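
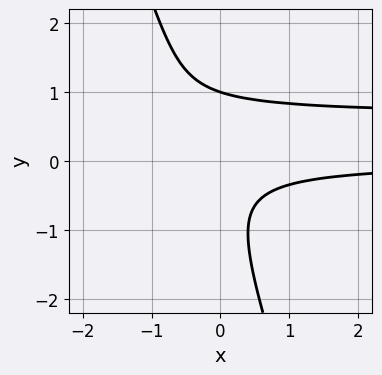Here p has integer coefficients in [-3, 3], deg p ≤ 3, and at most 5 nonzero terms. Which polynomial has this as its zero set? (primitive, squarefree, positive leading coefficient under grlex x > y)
3*x*y^2 + y^3 - 2*x*y - 1

1. Degree: the shape is more complex than any degree-2 curve, so deg p = 3.
2. Reading off the gridlines: it meets the y-axis at y = 1 (among the integer gridlines); it misses every integer gridline on the x-axis.
3. Together with the visible shape, these determine p as stated.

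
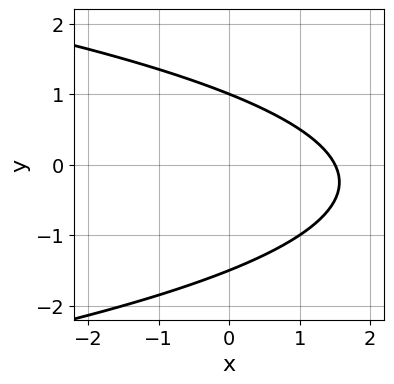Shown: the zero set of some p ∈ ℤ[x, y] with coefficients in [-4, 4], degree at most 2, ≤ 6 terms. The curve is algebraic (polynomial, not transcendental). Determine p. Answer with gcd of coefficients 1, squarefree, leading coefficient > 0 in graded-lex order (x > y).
2*y^2 + 2*x + y - 3

1. The degree is 2 — the shape is more complex than any degree-1 curve.
2. From the axis intercepts and sections: it meets the y-axis at y = 1 (among the integer gridlines).
3. These observations pin down the coefficients.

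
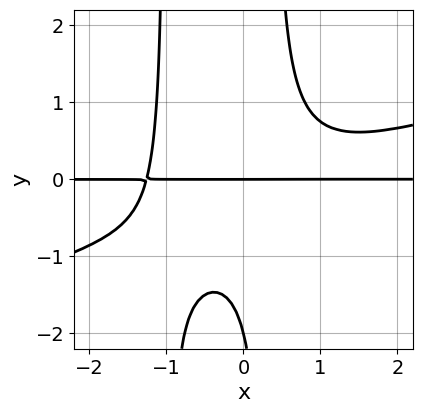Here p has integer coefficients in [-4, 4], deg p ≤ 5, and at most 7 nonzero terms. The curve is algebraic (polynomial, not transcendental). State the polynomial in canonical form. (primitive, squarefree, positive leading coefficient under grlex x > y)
x^3*y - 3*x^2*y^2 - 2*x*y^2 + y^2 + 2*y

(a) The degree is 4 — a generic line meets the curve in up to 4 points.
(b) Against the integer gridlines: among the integer gridlines, it crosses the y-axis at y ∈ {-2, 0}; every point of the x-axis in the box is on the curve.
(c) These observations pin down the coefficients.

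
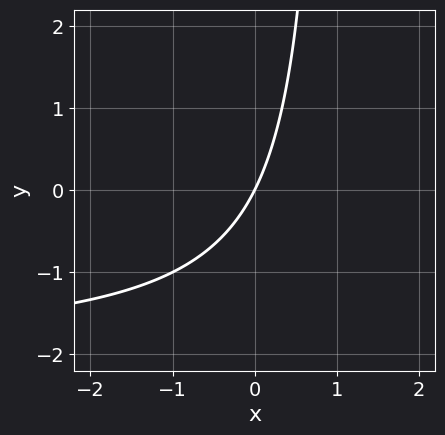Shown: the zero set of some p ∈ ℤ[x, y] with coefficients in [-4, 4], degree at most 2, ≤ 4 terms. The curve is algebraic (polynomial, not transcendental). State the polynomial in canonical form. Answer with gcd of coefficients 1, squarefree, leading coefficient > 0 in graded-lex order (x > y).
x*y + 2*x - y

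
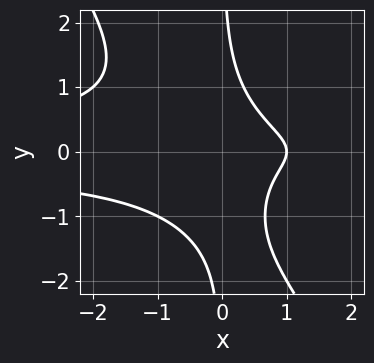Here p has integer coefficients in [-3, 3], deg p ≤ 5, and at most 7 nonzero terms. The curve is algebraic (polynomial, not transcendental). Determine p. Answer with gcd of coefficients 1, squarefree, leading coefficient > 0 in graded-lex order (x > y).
1. Degree: a generic line meets the curve in up to 4 points, so deg p = 4.
2. From the visible intercepts: one x-axis crossing is at x = 1; the curve avoids every integer y-axis point in the box.
3. Fitting integer coefficients to these (and the overall shape) gives p.

3*x^2*y^2 + 2*x*y^3 + x*y^2 + 2*x - 2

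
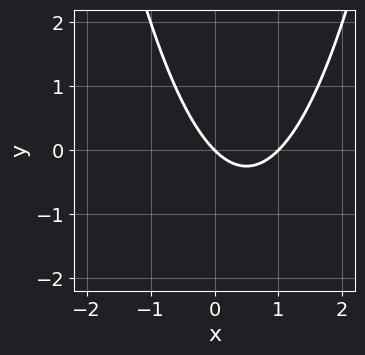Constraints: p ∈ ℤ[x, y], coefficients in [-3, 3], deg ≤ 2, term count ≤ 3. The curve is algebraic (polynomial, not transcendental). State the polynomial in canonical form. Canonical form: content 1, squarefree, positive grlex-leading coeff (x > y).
deg p = 2. The shape is more complex than any degree-1 curve.
Observable constraints: it meets the y-axis at y = 0 (among the integer gridlines); the x-axis gridline crossings are at x ∈ {0, 1}.
The integer polynomial consistent with all of this is the stated p.

x^2 - x - y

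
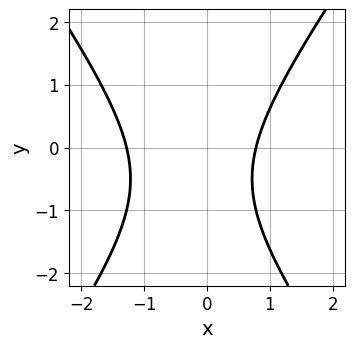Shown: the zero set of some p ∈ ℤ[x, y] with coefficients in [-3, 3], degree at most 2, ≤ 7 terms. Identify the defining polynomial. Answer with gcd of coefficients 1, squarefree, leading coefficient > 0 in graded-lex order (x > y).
2*x^2 - y^2 + x - y - 2

(a) The degree is 2 — a generic line meets the curve in up to 2 points.
(b) Reading off the gridlines: the curve avoids every integer y-axis point in the box.
(c) Putting this together gives p.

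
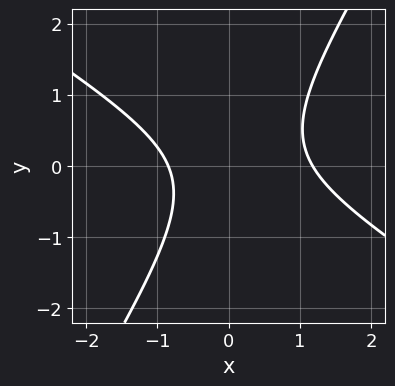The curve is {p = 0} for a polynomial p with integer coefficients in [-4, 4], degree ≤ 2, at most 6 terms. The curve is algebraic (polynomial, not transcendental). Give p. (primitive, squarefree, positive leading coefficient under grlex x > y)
deg p = 2. The shape is more complex than any degree-1 curve.
From the axis intercepts and sections: the curve avoids every integer y-axis point in the box.
Assembling these constraints gives the stated polynomial.

3*x^2 + 3*x*y - 3*y^2 - x - 3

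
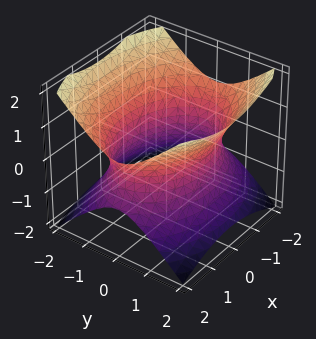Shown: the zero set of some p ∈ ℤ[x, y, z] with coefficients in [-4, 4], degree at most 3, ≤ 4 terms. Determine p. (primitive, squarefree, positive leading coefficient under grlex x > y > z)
First, deg p = 2. An hourglass — one-sheet hyperboloid; a quadric.
Then, symmetries: the y ↦ −y reflection is a symmetry, so y appears only in even powers; mirror symmetry x ↦ −x ⇒ only even powers of x; mirror symmetry z ↦ −z ⇒ only even powers of z.
Then, observable constraints: no z-intercept at any integer in the box.
Finally, the integer polynomial consistent with all of this is the stated p.

x^2 + 2*y^2 - 2*z^2 - 3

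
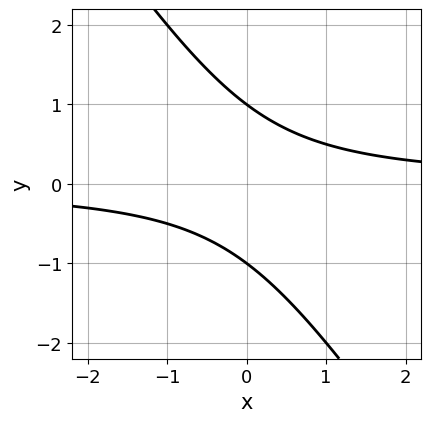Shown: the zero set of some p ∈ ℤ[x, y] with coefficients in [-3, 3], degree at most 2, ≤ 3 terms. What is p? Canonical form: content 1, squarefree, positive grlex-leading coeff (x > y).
1. The degree is 2 — a generic line meets the curve in up to 2 points.
2. From the visible intercepts: the y-axis gridline crossings are at y ∈ {-1, 1}; it misses every integer gridline on the x-axis.
3. Assembling these constraints gives the stated polynomial.

3*x*y + 2*y^2 - 2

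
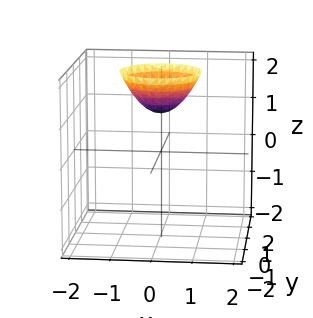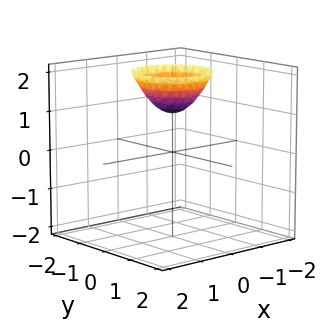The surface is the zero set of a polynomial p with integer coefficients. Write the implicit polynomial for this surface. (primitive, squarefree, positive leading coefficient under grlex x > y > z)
deg p = 2.
Symmetries: the surface is invariant under rotation about z: p = q(x² + y², z).
Checking where it meets the axes: a circular section at z = 2 has radius exactly 1; it meets the z-axis at z = 1 (among the integer gridlines); the surface avoids every integer y-axis point in the box.
These observations pin down the coefficients.

x^2 + y^2 - z + 1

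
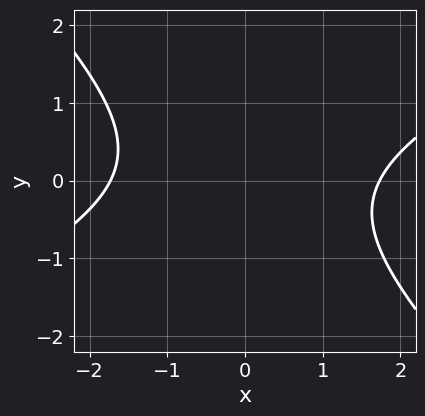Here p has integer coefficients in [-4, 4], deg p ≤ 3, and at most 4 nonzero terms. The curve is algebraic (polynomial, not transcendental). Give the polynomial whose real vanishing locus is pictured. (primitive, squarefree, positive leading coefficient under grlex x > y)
x^2 - x*y - 2*y^2 - 3

(a) The degree is 2 — no degree-1 curve has this shape.
(b) From the visible intercepts: no y-intercept at any integer in the box.
(c) Assembling these constraints gives the stated polynomial.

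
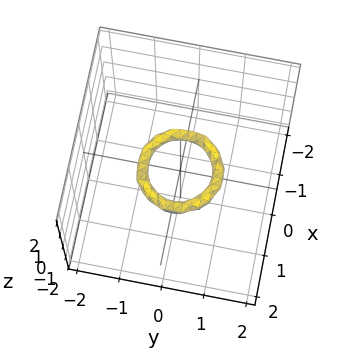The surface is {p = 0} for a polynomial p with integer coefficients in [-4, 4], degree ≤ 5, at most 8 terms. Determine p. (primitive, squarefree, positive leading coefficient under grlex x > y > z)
2*x^4 + 4*x^2*y^2 + 2*y^4 - 3*x^2 - 3*y^2 + 3*z^2 + 1

deg p = 4. A generic line meets the surface in up to 4 points.
Symmetry: the z-axis is an axis of rotation, so x and y enter only as x² + y².
Against the integer gridlines: a circular section at z = 0 has radius between 0 and 1; the x-axis gridline crossings are at x ∈ {-1, 1}; the y-axis gridline crossings are at y ∈ {-1, 1}; it misses every integer gridline on the z-axis.
Putting this together gives p.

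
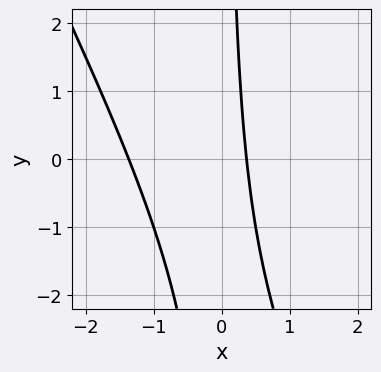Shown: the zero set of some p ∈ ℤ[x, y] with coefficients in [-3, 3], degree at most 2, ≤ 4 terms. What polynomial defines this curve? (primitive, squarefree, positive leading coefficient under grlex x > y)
1. deg p = 2.
2. Against the integer gridlines: the curve avoids every integer y-axis point in the box.
3. Assembling these constraints gives the stated polynomial.

2*x^2 + x*y + 2*x - 1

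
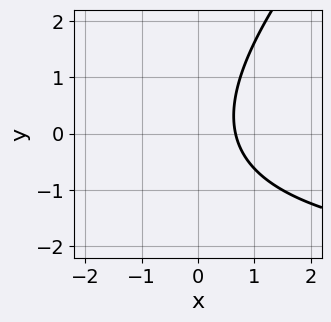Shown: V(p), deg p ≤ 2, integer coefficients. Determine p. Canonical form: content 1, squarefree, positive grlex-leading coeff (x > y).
x*y - y^2 + 3*x - 2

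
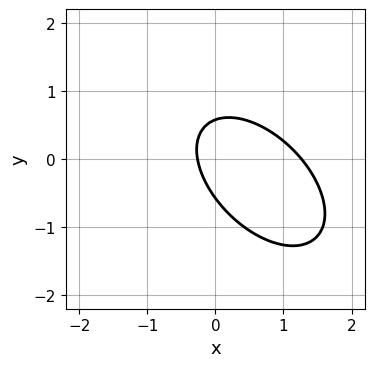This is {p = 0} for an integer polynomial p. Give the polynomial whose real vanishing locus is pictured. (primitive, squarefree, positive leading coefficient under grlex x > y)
3*x^2 + 3*x*y + 3*y^2 - 3*x - 1

(a) The degree is 2 — the shape is more complex than any degree-1 curve.
(b) Matching integer coefficients to the picture gives p.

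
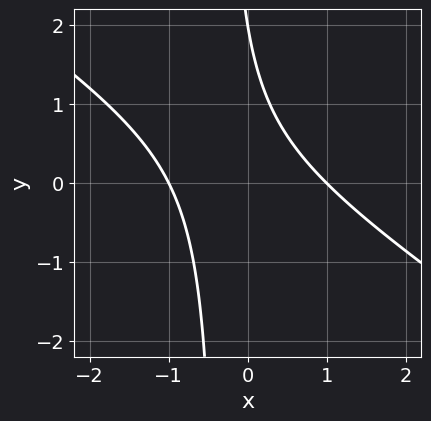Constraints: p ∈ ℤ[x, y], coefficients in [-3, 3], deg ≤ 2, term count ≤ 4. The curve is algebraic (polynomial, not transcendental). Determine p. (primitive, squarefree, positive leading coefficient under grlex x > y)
2*x^2 + 3*x*y + y - 2

First, the degree is 2 — a generic line meets the curve in up to 2 points.
Then, checking where it meets the axes: among the integer gridlines, it crosses the x-axis at x ∈ {-1, 1}; it meets the y-axis at y = 2 (among the integer gridlines).
Finally, these observations pin down the coefficients.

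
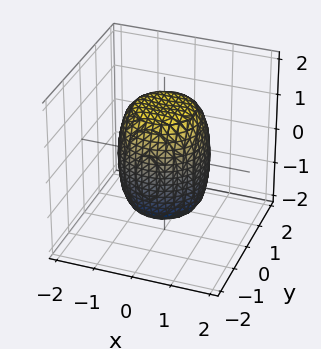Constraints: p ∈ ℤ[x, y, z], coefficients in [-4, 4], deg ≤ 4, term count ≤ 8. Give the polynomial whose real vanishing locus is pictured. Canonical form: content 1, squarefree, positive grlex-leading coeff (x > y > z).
2*x^4 + 4*x^2*y^2 + 2*y^4 - x^2 - y^2 + z^2 - 2

1. Degree: the shape is more complex than any degree-3 surface, so deg p = 4.
2. Symmetries: rotational symmetry about the z-axis ⇒ p depends on x, y only through x² + y².
3. Reading off the gridlines: a circular section at z = 1 has radius exactly 1.
4. Solving for integer coefficients yields p as stated.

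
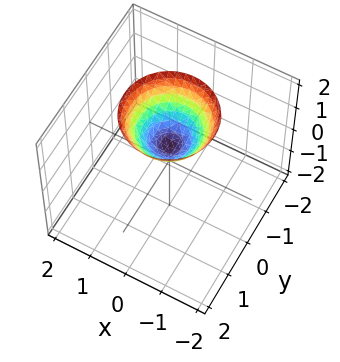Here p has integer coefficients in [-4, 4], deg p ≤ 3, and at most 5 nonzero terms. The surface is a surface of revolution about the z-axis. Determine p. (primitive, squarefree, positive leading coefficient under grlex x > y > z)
1. The degree is 2 — no degree-1 surface has this shape.
2. Symmetries: rotational symmetry about the z-axis ⇒ p depends on x, y only through x² + y².
3. Reading off the gridlines: a circular section at z = 1 has radius between 0 and 1; it misses every integer gridline on the y-axis; the surface avoids every integer x-axis point in the box.
4. Matching integer coefficients to the picture gives p.

3*x^2 + 3*y^2 - 3*z + 2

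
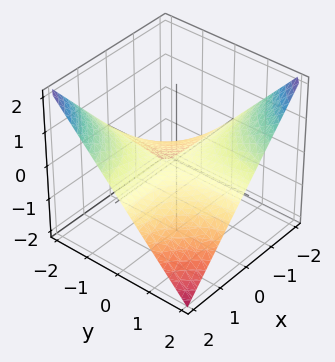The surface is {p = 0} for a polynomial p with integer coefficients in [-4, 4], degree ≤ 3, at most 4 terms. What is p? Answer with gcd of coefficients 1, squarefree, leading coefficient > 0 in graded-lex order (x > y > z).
(a) The degree is 2 — a hyperbolic paraboloid; a quadric.
(b) Reading off the gridlines: the visible x-axis segment lies entirely on the surface; it meets the z-axis at z = 0 (among the integer gridlines).
(c) Putting this together gives p. Check: (0, -2, 0) on the y-axis lies on the surface, and p(0, -2, 0) = 0. ✓

x*y + 2*z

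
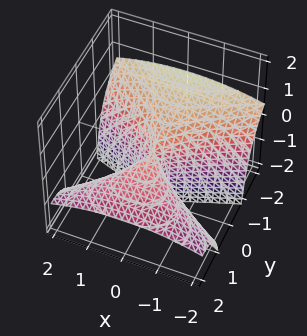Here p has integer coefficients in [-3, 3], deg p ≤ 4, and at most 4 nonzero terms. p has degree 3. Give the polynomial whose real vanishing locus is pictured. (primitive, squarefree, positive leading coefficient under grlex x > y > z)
(a) deg p = 3.
(b) From the visible intercepts: the visible z-axis segment lies entirely on the surface; one x-axis crossing is at x = 0; one y-axis crossing is at y = 0.
(c) Assembling these constraints gives the stated polynomial.

y^3 + 3*y^2*z + x^2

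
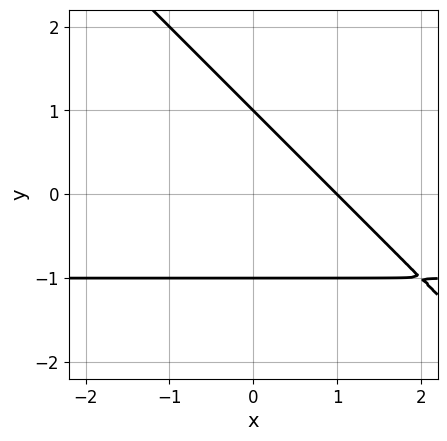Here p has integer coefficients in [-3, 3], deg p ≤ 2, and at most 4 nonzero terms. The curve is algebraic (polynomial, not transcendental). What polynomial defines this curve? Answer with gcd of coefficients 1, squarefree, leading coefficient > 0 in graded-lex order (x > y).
deg p = 2.
Checking where it meets the axes: it meets the x-axis at x = 1 (among the integer gridlines); the y-axis gridline crossings are at y ∈ {-1, 1}.
These observations pin down the coefficients.

x*y + y^2 + x - 1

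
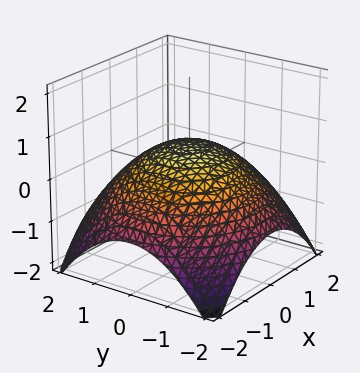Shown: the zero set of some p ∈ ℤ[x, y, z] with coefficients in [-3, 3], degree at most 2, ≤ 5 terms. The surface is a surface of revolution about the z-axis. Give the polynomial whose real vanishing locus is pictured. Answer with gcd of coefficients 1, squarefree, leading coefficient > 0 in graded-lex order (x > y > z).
x^2 + y^2 + 3*z - 2

(a) The degree is 2 — the shape is more complex than any degree-1 surface.
(b) Symmetries: every cross-section ⟂ z is a circle, so x, y appear only via x² + y².
(c) From the axis intercepts and sections: a circular section at z = 0 has radius between 1 and 2.
(d) Matching integer coefficients to the picture gives p.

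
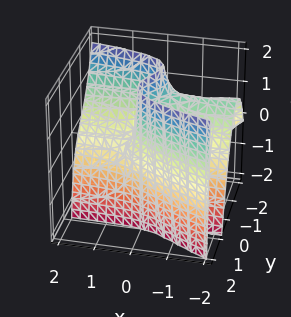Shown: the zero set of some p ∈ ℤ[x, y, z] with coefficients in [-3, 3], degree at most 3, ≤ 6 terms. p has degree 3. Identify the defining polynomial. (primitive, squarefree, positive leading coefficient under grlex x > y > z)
x*y*z - 2*y^3 - 3*x*y - 2*x*z + 2*y

(a) Degree: the shape is more complex than any degree-2 surface, so deg p = 3.
(b) From the axis intercepts and sections: the y-axis gridline crossings are at y ∈ {-1, 0, 1}; the visible z-axis segment lies entirely on the surface; the visible x-axis segment lies entirely on the surface.
(c) Matching integer coefficients to the picture gives p.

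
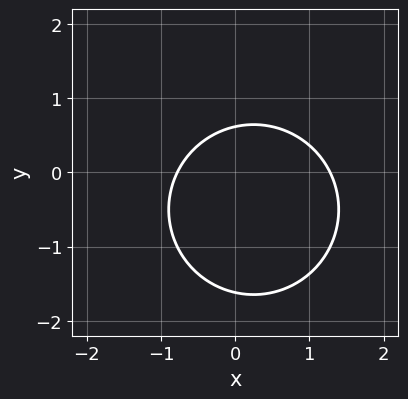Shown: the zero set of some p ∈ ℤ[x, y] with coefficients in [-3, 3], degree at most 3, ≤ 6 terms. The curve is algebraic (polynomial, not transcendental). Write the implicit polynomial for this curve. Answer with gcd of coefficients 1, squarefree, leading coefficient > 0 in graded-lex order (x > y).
First, deg p = 2. A generic line meets the curve in up to 2 points.
Finally, matching integer coefficients to the picture gives p.

2*x^2 + 2*y^2 - x + 2*y - 2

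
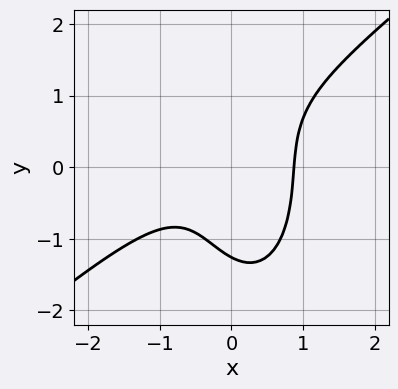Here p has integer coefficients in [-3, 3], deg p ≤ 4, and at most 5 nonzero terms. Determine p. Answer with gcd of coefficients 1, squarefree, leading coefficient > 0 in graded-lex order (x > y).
3*x^3 - 3*x^2*y - y^3 + 2*x*y - 2

First, degree: no degree-2 curve has this shape, so deg p = 3.
Finally, solving for integer coefficients yields p as stated.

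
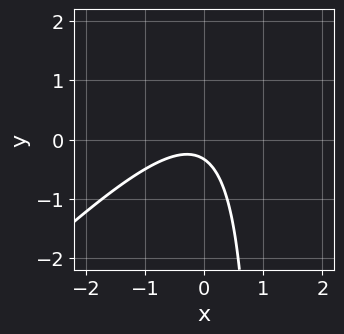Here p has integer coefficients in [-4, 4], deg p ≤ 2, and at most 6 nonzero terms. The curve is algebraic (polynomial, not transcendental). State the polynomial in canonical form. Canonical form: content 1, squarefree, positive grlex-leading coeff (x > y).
1. The degree is 2 — a generic line meets the curve in up to 2 points.
2. Reading off the gridlines: it misses every integer gridline on the x-axis.
3. Assembling these constraints gives the stated polynomial.

3*x^2 - 3*x*y + x + 3*y + 1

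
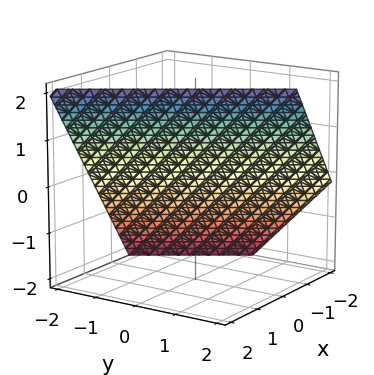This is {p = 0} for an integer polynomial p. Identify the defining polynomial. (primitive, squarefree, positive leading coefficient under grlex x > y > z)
3*x + 2*y - 2*z + 2

(a) The degree is 1 — the surface is flat (a plane).
(b) From the axis intercepts and sections: it crosses the y-axis at the gridline y = -1; it meets the z-axis at z = 1 (among the integer gridlines).
(c) Solving for integer coefficients yields p as stated.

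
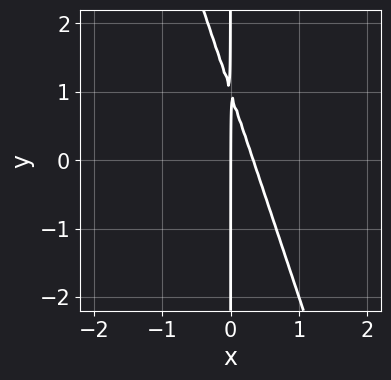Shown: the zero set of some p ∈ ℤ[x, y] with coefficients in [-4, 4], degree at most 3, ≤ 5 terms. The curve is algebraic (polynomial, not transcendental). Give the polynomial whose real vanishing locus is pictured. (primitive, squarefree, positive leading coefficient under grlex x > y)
3*x^2 + x*y - x

(a) deg p = 2. No degree-1 curve has this shape.
(b) Checking where it meets the axes: every point of the y-axis in the box is on the curve; it meets the x-axis at x = 0 (among the integer gridlines).
(c) Together with the visible shape, these determine p as stated.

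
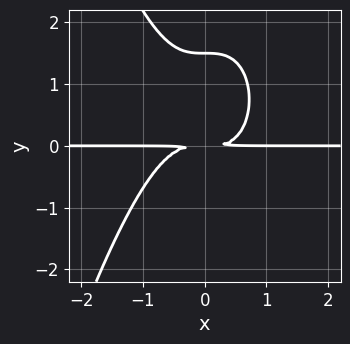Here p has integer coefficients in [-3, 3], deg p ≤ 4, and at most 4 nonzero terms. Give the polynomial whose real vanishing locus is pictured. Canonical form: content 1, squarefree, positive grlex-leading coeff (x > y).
First, degree: the shape is more complex than any degree-3 curve, so deg p = 4.
Next, observable constraints: the visible x-axis segment lies entirely on the curve.
Finally, fitting integer coefficients to these (and the overall shape) gives p.

3*x^3*y + 2*y^3 - 3*y^2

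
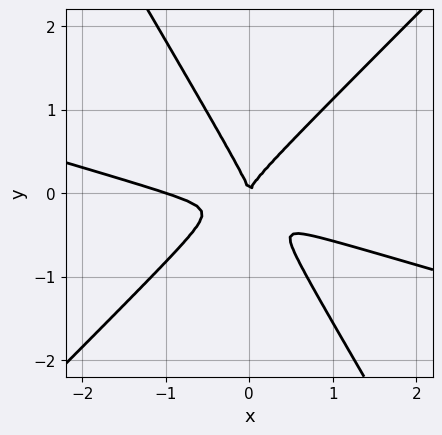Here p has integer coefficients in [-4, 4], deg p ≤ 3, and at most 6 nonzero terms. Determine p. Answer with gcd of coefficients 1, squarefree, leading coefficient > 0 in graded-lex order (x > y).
x^3 + 3*x^2*y - 2*x*y^2 - 2*y^3 + x^2

(a) Degree: a generic line meets the curve in up to 3 points, so deg p = 3.
(b) From the axis intercepts and sections: one y-axis crossing is at y = 0; the x-axis gridline crossings are at x ∈ {-1, 0}.
(c) Matching integer coefficients to the picture gives p.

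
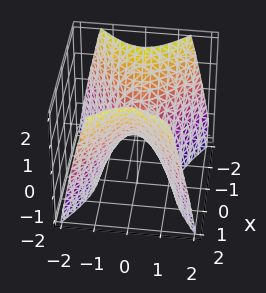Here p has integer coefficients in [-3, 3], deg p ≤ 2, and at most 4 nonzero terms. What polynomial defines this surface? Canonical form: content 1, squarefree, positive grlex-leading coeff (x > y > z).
First, degree: a hyperbolic paraboloid; a quadric, so deg p = 2.
Next, symmetries: mirror symmetry y ↦ −y ⇒ only even powers of y; the x ↦ −x reflection is a symmetry, so x appears only in even powers.
Next, against the integer gridlines: one x-axis crossing is at x = 0; it meets the z-axis at z = 0 (among the integer gridlines); one y-axis crossing is at y = 0.
Finally, fitting integer coefficients to these (and the overall shape) gives p.

2*x^2 - 3*y^2 - 2*z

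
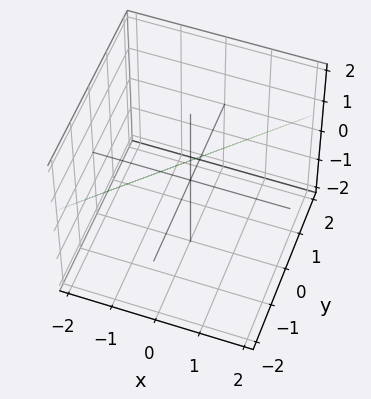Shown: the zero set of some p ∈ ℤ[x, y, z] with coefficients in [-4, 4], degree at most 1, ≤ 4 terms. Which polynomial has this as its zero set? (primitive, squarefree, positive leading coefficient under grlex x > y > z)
3*x - 3*y - 3*z + 2

1. The degree is 1 — the surface is flat (a plane).
2. Matching integer coefficients to the picture gives p.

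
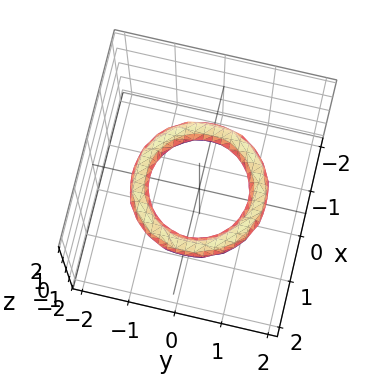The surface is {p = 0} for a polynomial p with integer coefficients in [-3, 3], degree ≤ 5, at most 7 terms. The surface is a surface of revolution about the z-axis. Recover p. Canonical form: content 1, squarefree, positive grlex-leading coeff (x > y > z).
1. Degree: the shape is more complex than any degree-3 surface, so deg p = 4.
2. Symmetry: the surface is invariant under rotation about z: p = q(x² + y², z).
3. From the axis intercepts and sections: the y-axis gridline crossings are at y ∈ {-1, 1}; a circular section at z = 0 has radius exactly 1.
4. Fitting integer coefficients to these (and the overall shape) gives p. Check: (-1, 0, 0) on the x-axis lies on the surface, and p(-1, 0, 0) = 0. ✓

x^4 + 2*x^2*y^2 + y^4 - 3*x^2 - 3*y^2 + 3*z^2 + 2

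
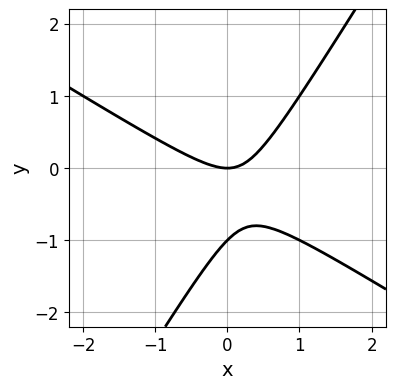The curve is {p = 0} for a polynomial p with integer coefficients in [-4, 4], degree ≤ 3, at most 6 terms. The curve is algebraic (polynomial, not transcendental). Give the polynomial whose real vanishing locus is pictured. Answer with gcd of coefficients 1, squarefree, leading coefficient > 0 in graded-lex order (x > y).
x^2 + x*y - y^2 - y

1. The degree is 2 — no degree-1 curve has this shape.
2. Against the integer gridlines: the y-axis gridline crossings are at y ∈ {-1, 0}; it meets the x-axis at x = 0 (among the integer gridlines).
3. Solving for integer coefficients yields p as stated.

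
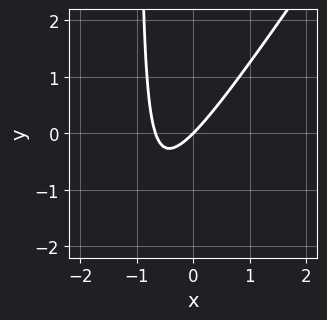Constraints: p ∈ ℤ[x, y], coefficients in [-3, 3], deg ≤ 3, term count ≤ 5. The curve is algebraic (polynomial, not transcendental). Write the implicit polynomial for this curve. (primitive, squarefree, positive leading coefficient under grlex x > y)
3*x^2 - 2*x*y + 2*x - 2*y

(a) deg p = 2. The shape is more complex than any degree-1 curve.
(b) Against the integer gridlines: it crosses the y-axis at the gridline y = 0; it crosses the x-axis at the gridline x = 0.
(c) Fitting integer coefficients to these (and the overall shape) gives p.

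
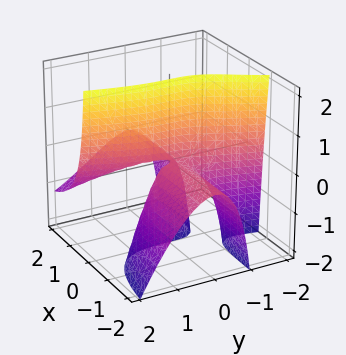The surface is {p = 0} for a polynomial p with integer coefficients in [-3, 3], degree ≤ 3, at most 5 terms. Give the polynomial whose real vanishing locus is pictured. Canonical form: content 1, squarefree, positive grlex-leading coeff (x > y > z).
(a) Degree: the shape is more complex than any degree-2 surface, so deg p = 3.
(b) Reading off the gridlines: it meets the y-axis at y = 0 (among the integer gridlines); every point of the z-axis in the box is on the surface; every point of the x-axis in the box is on the surface.
(c) Matching integer coefficients to the picture gives p.

3*x*y^2 + 2*x*y*z - y^3 + 3*x*z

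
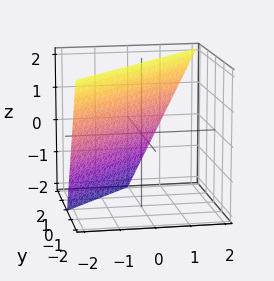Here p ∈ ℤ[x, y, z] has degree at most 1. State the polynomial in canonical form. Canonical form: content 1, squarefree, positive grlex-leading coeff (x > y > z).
2*x - 2*y - z + 2

First, deg p = 1. The surface is flat (a plane).
Next, observable constraints: it meets the z-axis at z = 2 (among the integer gridlines); one x-axis crossing is at x = -1; one y-axis crossing is at y = 1.
Finally, the integer polynomial consistent with all of this is the stated p.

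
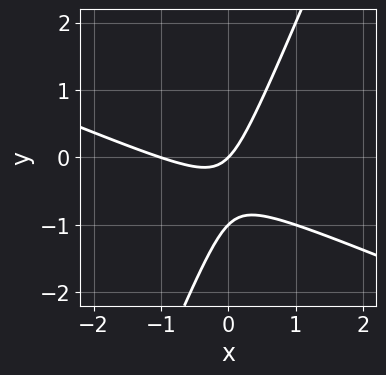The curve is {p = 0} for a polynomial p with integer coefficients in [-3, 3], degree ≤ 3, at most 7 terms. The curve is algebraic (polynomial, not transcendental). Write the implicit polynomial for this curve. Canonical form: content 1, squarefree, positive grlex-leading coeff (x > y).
(a) The degree is 2 — a generic line meets the curve in up to 2 points.
(b) Reading off the gridlines: among the integer gridlines, it crosses the y-axis at y ∈ {-1, 0}; the x-axis gridline crossings are at x ∈ {-1, 0}.
(c) Assembling these constraints gives the stated polynomial.

x^2 + 2*x*y - y^2 + x - y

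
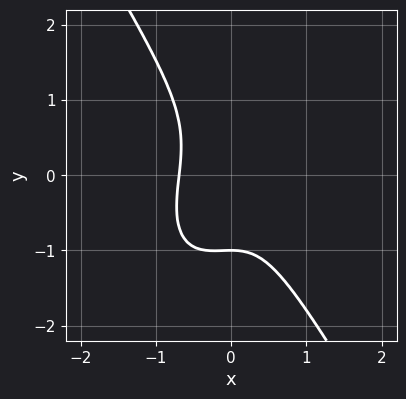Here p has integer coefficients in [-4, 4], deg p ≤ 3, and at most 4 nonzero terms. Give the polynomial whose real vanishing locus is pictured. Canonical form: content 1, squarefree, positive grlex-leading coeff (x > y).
(a) The degree is 3 — a generic line meets the curve in up to 3 points.
(b) From the visible intercepts: it meets the y-axis at y = -1 (among the integer gridlines).
(c) Fitting integer coefficients to these (and the overall shape) gives p.

3*x^3 - x^2*y + y^3 + 1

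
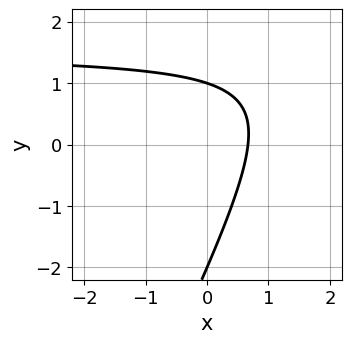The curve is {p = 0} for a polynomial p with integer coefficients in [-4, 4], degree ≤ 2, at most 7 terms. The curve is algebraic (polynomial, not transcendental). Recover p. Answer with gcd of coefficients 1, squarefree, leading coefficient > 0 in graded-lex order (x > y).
2*x*y - y^2 - 3*x - y + 2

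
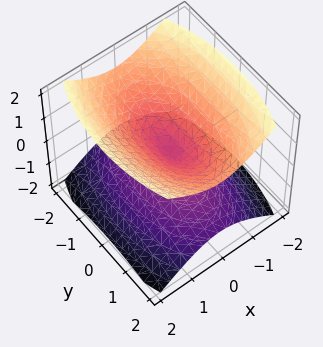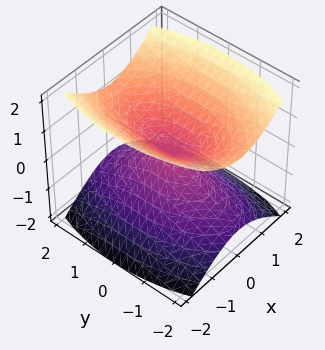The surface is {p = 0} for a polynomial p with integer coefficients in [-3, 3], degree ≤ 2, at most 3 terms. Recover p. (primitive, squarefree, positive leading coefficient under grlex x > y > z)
(a) I count 2 distinct pieces. Treating them together as one polynomial.
(b) Degree: two nappes meeting at a single point; a quadric, so deg p = 2.
(c) Symmetries: the z ↦ −z reflection is a symmetry, so z appears only in even powers; it's symmetric under x → −x, forcing even powers of x; mirror symmetry y ↦ −y ⇒ only even powers of y.
(d) From the visible intercepts: one y-axis crossing is at y = 0; it crosses the x-axis at the gridline x = 0; it meets the z-axis at z = 0 (among the integer gridlines).
(e) Solving for integer coefficients yields p as stated.

3*x^2 + y^2 - 3*z^2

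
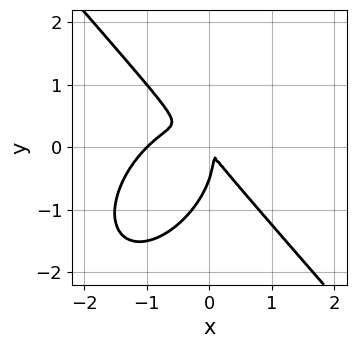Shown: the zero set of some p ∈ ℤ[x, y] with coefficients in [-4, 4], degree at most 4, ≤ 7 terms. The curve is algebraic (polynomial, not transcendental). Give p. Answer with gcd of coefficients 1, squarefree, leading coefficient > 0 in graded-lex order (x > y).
3*x^3 + 2*y^3 + 3*x^2 + 3*x*y + y^2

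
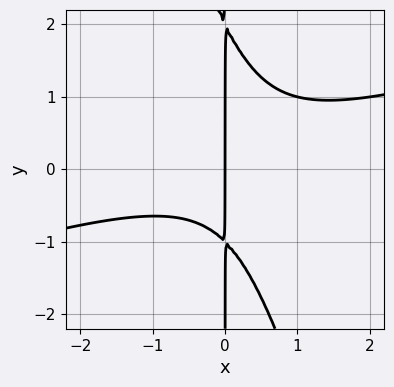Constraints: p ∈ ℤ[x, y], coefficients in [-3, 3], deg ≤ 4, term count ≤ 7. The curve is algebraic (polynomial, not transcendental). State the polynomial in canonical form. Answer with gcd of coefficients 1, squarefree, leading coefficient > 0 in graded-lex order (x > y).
x^3 - 3*x^2*y - x*y^2 + x*y + 2*x

1. deg p = 3. No degree-2 curve has this shape.
2. Reading off the gridlines: the visible y-axis segment lies entirely on the curve; one x-axis crossing is at x = 0.
3. Matching integer coefficients to the picture gives p.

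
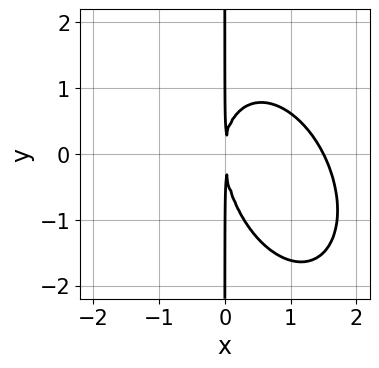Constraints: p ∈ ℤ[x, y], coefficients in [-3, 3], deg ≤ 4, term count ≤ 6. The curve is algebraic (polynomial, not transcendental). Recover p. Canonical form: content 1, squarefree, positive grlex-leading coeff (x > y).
2*x^3 + x^2*y + x*y^2 - 3*x^2

deg p = 3. The shape is more complex than any degree-2 curve.
Checking where it meets the axes: every point of the y-axis in the box is on the curve.
Putting this together gives p.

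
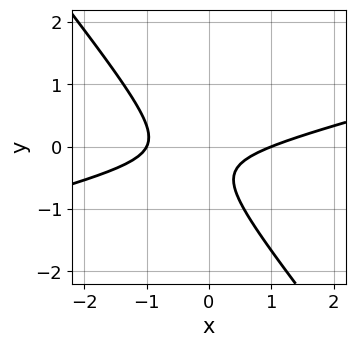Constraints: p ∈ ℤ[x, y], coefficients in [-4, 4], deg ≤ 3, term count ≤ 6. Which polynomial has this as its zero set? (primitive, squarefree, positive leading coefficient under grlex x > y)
(a) deg p = 2.
(b) Reading off the gridlines: the curve avoids every integer y-axis point in the box; among the integer gridlines, it crosses the x-axis at x ∈ {-1, 1}.
(c) Putting this together gives p.

x^2 - 3*x*y - 3*y^2 - 2*y - 1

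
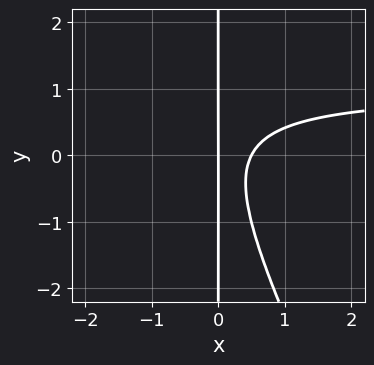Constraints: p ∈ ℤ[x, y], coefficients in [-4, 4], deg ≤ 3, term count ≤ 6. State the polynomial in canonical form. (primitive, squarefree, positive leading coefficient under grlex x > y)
2*x^2*y + x*y^2 - 2*x^2 + x

1. deg p = 3.
2. Checking where it meets the axes: it crosses the x-axis at the gridline x = 0; every point of the y-axis in the box is on the curve.
3. Fitting integer coefficients to these (and the overall shape) gives p.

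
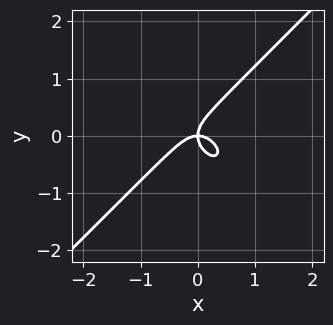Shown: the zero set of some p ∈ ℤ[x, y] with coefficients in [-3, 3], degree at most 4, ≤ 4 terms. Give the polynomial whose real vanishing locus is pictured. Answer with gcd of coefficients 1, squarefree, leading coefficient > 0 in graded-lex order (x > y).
3*x^3 - 3*y^3 + 2*x*y

(a) The degree is 3 — no degree-2 curve has this shape.
(b) Checking where it meets the axes: it crosses the y-axis at the gridline y = 0; it meets the x-axis at x = 0 (among the integer gridlines).
(c) Together with the visible shape, these determine p as stated.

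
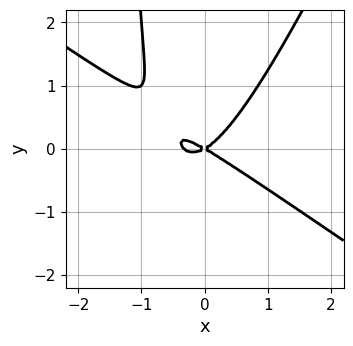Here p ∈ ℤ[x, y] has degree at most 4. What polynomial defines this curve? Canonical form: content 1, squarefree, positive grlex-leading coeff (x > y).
3*x^3 + 3*x^2*y - 2*x*y^2 + x^2 - 3*y^2

First, the degree is 3 — a generic line meets the curve in up to 3 points.
Then, from the axis intercepts and sections: it meets the x-axis at x = 0 (among the integer gridlines); one y-axis crossing is at y = 0.
Finally, together with the visible shape, these determine p as stated.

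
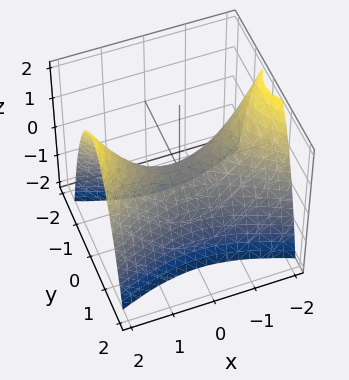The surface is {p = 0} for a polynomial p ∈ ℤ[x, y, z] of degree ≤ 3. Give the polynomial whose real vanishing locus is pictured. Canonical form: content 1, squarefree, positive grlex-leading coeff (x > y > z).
First, deg p = 2. A hyperbolic paraboloid; a quadric.
Next, symmetries: the x ↦ −x reflection is a symmetry, so x appears only in even powers; mirror symmetry y ↦ −y ⇒ only even powers of y.
Then, from the axis intercepts and sections: one z-axis crossing is at z = 0; it meets the x-axis at x = 0 (among the integer gridlines).
Finally, fitting integer coefficients to these (and the overall shape) gives p.

x^2 - 3*y^2 - 2*z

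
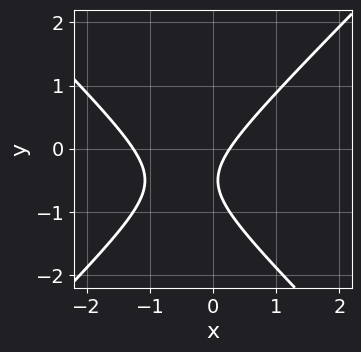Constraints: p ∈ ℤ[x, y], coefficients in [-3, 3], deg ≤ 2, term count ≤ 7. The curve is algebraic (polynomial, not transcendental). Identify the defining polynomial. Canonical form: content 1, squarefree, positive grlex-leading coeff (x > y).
3*x^2 - 3*y^2 + 3*x - 3*y - 1

First, deg p = 2. The shape is more complex than any degree-1 curve.
Then, checking where it meets the axes: the curve avoids every integer y-axis point in the box.
Finally, solving for integer coefficients yields p as stated.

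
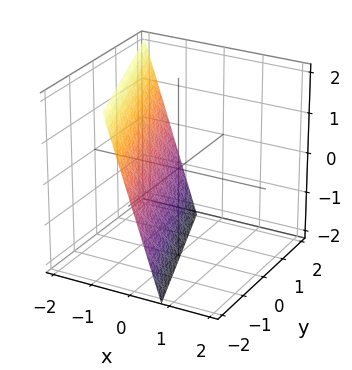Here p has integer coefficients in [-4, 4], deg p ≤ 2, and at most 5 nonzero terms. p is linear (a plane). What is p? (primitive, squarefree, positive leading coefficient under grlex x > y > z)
deg p = 1. Every cross-section is a straight line — this is a plane.
From the axis intercepts and sections: it meets the y-axis at y = -2 (among the integer gridlines); one z-axis crossing is at z = -2.
Together with the visible shape, these determine p as stated.

3*x + y + z + 2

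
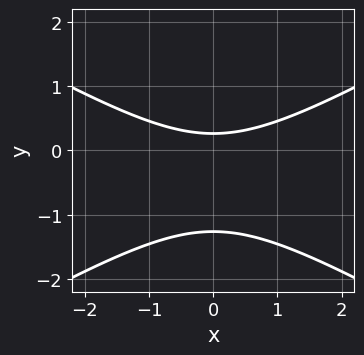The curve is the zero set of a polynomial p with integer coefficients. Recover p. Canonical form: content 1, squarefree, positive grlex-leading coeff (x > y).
(a) deg p = 2. No degree-1 curve has this shape.
(b) Symmetries: mirror symmetry x ↦ −x ⇒ only even powers of x.
(c) Reading off the gridlines: the curve avoids every integer x-axis point in the box.
(d) Matching integer coefficients to the picture gives p.

x^2 - 3*y^2 - 3*y + 1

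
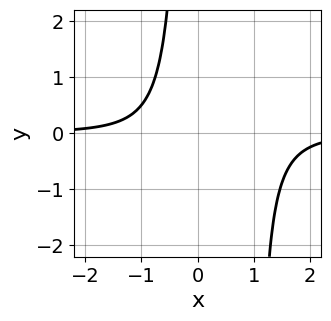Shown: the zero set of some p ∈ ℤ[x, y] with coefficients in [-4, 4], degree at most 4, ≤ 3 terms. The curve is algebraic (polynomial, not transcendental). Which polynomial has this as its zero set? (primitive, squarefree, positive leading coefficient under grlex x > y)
Degree: no degree-3 curve has this shape, so deg p = 4.
Reading off the gridlines: no x-intercept at any integer in the box; it misses every integer gridline on the y-axis.
Together with the visible shape, these determine p as stated.

x^3*y - x^2*y + 1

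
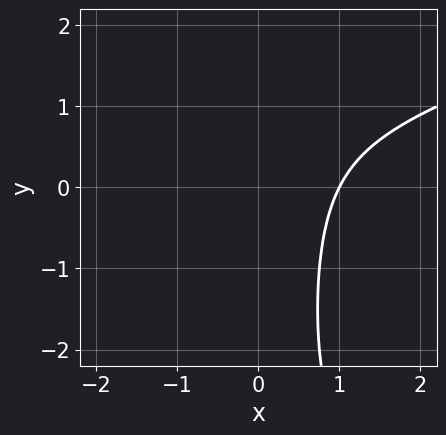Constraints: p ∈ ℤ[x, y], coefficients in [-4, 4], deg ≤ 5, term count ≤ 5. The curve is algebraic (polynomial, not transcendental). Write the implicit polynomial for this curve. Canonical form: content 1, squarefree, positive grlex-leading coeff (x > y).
deg p = 4.
From the axis intercepts and sections: it misses every integer gridline on the y-axis; it crosses the x-axis at the gridline x = 1.
Fitting integer coefficients to these (and the overall shape) gives p.

x^2*y^2 - 2*x^3 + 3*x^2*y + 2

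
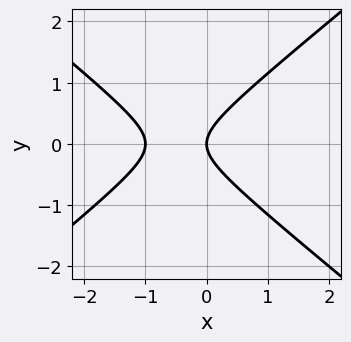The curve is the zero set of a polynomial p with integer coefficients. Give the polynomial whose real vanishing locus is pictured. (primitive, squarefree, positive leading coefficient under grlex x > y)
deg p = 2.
Symmetries: it's symmetric under y → −y, forcing even powers of y.
From the axis intercepts and sections: among the integer gridlines, it crosses the x-axis at x ∈ {-1, 0}; one y-axis crossing is at y = 0.
Matching integer coefficients to the picture gives p.

2*x^2 - 3*y^2 + 2*x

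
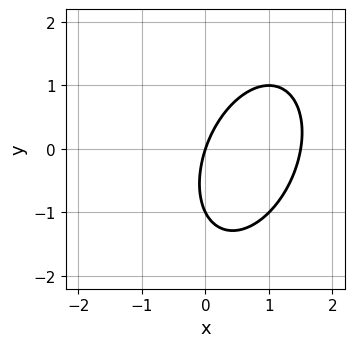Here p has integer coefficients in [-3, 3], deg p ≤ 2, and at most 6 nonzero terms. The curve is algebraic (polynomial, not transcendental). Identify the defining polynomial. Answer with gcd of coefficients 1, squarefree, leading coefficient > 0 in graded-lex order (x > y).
2*x^2 - x*y + y^2 - 3*x + y

The degree is 2 — no degree-1 curve has this shape.
Reading off the gridlines: the y-axis gridline crossings are at y ∈ {-1, 0}; it crosses the x-axis at the gridline x = 0.
Fitting integer coefficients to these (and the overall shape) gives p.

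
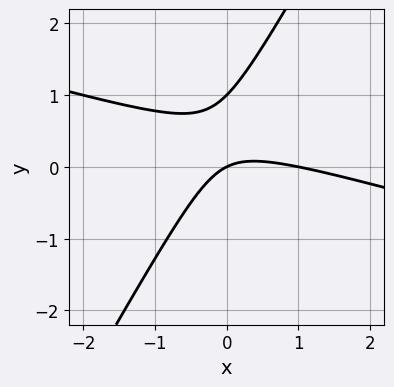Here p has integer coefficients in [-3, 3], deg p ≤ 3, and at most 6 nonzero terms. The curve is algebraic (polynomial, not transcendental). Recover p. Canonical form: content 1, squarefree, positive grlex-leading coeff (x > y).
x^2 + 3*x*y - 2*y^2 - x + 2*y

deg p = 2. A generic line meets the curve in up to 2 points.
Reading off the gridlines: among the integer gridlines, it crosses the y-axis at y ∈ {0, 1}; among the integer gridlines, it crosses the x-axis at x ∈ {0, 1}.
These observations pin down the coefficients.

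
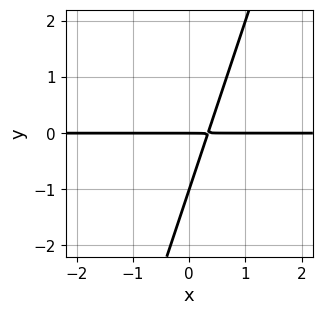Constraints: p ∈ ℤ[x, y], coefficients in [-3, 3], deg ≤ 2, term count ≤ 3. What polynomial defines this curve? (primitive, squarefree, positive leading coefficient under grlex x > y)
3*x*y - y^2 - y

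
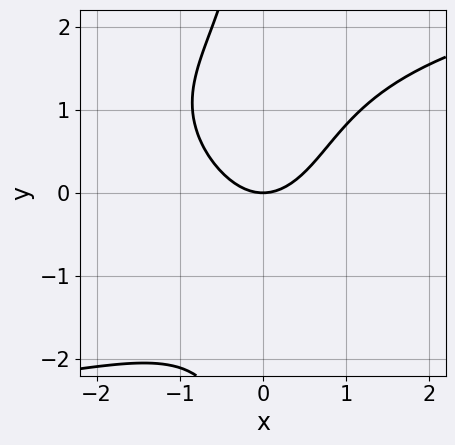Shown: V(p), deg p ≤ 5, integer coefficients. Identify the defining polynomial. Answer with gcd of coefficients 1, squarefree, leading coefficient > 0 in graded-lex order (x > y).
x*y^3 - 3*x^2 + 3*y

First, degree: the shape is more complex than any degree-3 curve, so deg p = 4.
Then, from the visible intercepts: it crosses the y-axis at the gridline y = 0; it meets the x-axis at x = 0 (among the integer gridlines).
Finally, fitting integer coefficients to these (and the overall shape) gives p.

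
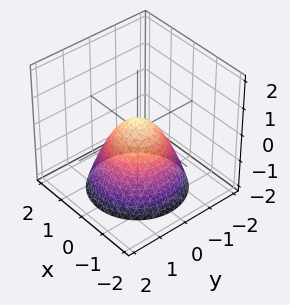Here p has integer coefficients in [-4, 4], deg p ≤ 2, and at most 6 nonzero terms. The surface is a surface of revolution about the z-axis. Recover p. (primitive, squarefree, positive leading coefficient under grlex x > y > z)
3*x^2 + 3*y^2 + 3*z - 1

(a) deg p = 2. The shape is more complex than any degree-1 surface.
(b) Symmetry: the z-axis is an axis of rotation, so x and y enter only as x² + y².
(c) Reading off the gridlines: a circular section at z = -1 has radius between 1 and 2.
(d) The integer polynomial consistent with all of this is the stated p.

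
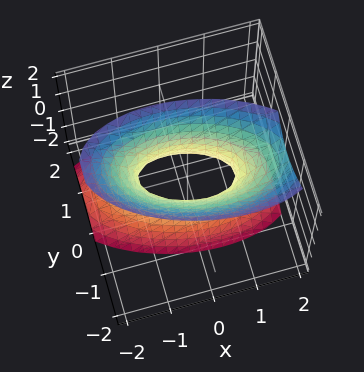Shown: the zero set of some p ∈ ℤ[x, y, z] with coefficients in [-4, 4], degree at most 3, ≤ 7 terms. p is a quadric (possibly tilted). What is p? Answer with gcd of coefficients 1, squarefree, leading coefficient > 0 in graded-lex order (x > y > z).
x^2 + x*y + 3*y^2 + y*z - z^2 - 1

1. Degree: the shape is more complex than any degree-1 surface, so deg p = 2.
2. Reading off the gridlines: the surface avoids every integer z-axis point in the box; the x-axis gridline crossings are at x ∈ {-1, 1}.
3. Matching integer coefficients to the picture gives p.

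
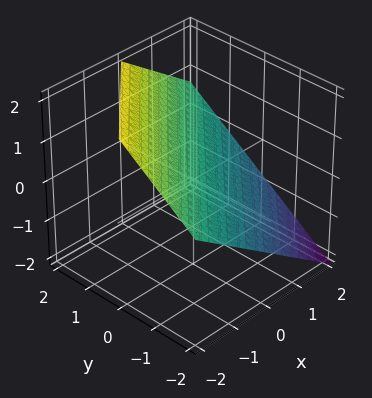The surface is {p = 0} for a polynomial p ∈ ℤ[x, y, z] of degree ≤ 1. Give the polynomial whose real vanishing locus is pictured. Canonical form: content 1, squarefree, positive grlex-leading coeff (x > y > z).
2*x - 2*y + 3*z - 2

The degree is 1 — the surface is flat (a plane).
Observable constraints: it meets the x-axis at x = 1 (among the integer gridlines); it meets the y-axis at y = -1 (among the integer gridlines).
Fitting integer coefficients to these (and the overall shape) gives p.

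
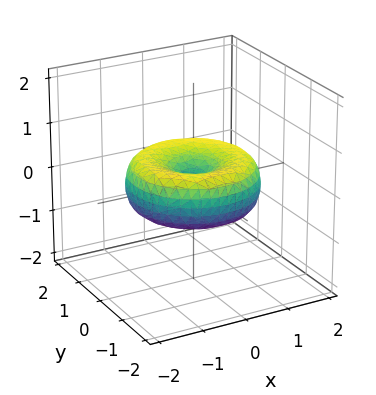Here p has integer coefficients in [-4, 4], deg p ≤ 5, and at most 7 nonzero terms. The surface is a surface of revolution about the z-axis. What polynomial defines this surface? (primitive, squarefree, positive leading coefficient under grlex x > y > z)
1. deg p = 4.
2. Symmetries: rotational symmetry about the z-axis ⇒ p depends on x, y only through x² + y².
3. Observable constraints: a circular section at z = 0 has radius between 1 and 2; it meets the z-axis at z = 0 (among the integer gridlines).
4. The integer polynomial consistent with all of this is the stated p.

x^4 + 2*x^2*y^2 + y^4 - 2*x^2 - 2*y^2 + 3*z^2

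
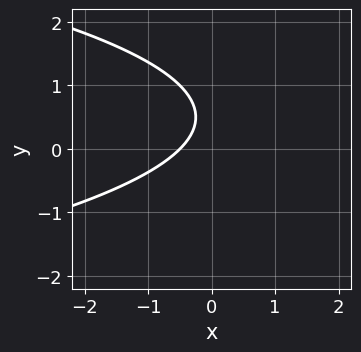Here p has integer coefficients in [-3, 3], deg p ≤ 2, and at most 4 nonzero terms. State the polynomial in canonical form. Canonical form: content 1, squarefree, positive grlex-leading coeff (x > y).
1. deg p = 2. The shape is more complex than any degree-1 curve.
2. Against the integer gridlines: it misses every integer gridline on the y-axis.
3. Together with the visible shape, these determine p as stated.

2*y^2 + 2*x - 2*y + 1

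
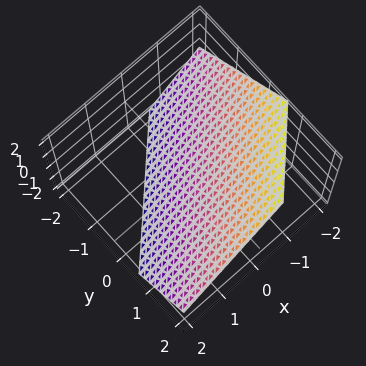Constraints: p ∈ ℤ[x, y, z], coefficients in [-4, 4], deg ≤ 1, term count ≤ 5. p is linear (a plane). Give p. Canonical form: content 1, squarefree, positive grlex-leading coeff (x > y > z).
3*x - 3*y + 3*z + 2

First, the degree is 1 — every cross-section is a straight line — this is a plane.
Finally, putting this together gives p.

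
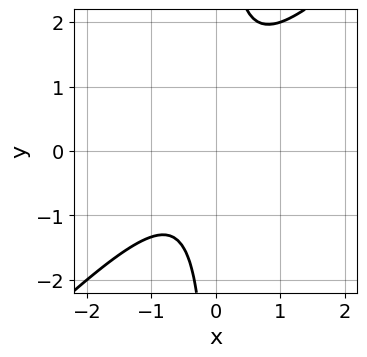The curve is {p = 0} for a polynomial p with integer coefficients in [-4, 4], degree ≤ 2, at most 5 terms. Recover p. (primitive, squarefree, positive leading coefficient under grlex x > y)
3*x^2 - 3*x*y + x + 2

1. Degree: a generic line meets the curve in up to 2 points, so deg p = 2.
2. Reading off the gridlines: no y-intercept at any integer in the box; no x-intercept at any integer in the box.
3. The integer polynomial consistent with all of this is the stated p.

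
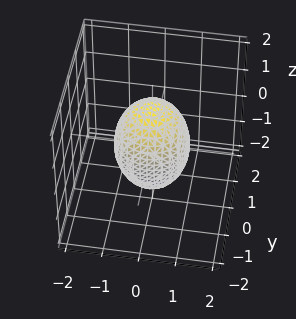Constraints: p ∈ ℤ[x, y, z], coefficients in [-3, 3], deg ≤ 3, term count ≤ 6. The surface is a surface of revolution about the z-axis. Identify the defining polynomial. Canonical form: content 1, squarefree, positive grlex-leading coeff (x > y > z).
1. Degree: the shape is more complex than any degree-1 surface, so deg p = 2.
2. Symmetry: every cross-section ⟂ z is a circle, so x, y appear only via x² + y².
3. Against the integer gridlines: a circular section at z = 1 has radius between 0 and 1; among the integer gridlines, it crosses the y-axis at y ∈ {-1, 1}; among the integer gridlines, it crosses the x-axis at x ∈ {-1, 1}.
4. The integer polynomial consistent with all of this is the stated p.

2*x^2 + 2*y^2 + z^2 - 2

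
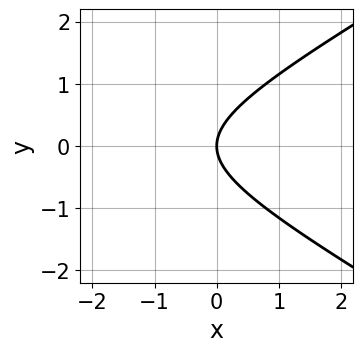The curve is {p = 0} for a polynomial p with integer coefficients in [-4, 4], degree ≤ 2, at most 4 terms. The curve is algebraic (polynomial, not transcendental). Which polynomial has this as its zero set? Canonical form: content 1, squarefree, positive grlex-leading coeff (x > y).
(a) deg p = 2. The shape is more complex than any degree-1 curve.
(b) Symmetries: it's symmetric under y → −y, forcing even powers of y.
(c) From the visible intercepts: it meets the y-axis at y = 0 (among the integer gridlines); it crosses the x-axis at the gridline x = 0.
(d) Assembling these constraints gives the stated polynomial.

x^2 - 3*y^2 + 3*x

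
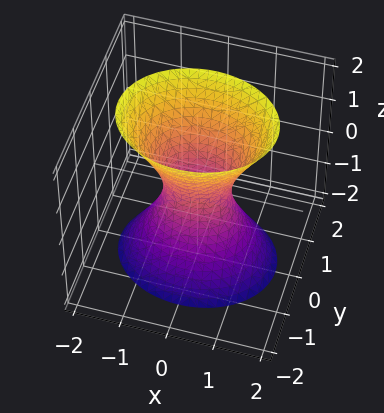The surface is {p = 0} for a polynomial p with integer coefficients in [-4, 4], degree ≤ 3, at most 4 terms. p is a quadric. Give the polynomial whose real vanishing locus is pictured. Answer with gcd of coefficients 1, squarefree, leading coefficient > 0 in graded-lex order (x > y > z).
2*x^2 + 3*y^2 - z^2 - 1

The degree is 2 — an hourglass — one-sheet hyperboloid; a quadric.
Symmetries: it's symmetric under z → −z, forcing even powers of z; mirror symmetry y ↦ −y ⇒ only even powers of y; it's symmetric under x → −x, forcing even powers of x.
Reading off the gridlines: no z-intercept at any integer in the box.
The integer polynomial consistent with all of this is the stated p.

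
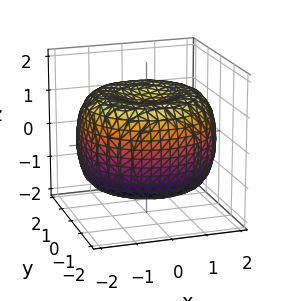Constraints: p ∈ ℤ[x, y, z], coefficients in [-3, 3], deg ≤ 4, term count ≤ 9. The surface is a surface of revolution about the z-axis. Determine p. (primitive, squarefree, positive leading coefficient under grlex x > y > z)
x^4 + 2*x^2*y^2 + y^4 - 3*x^2 - 3*y^2 + 3*z^2 - 3

(a) deg p = 4. The shape is more complex than any degree-3 surface.
(b) Symmetry: every cross-section ⟂ z is a circle, so x, y appear only via x² + y².
(c) From the visible intercepts: a circular section at z = 1 has radius between 1 and 2; the z-axis gridline crossings are at z ∈ {-1, 1}.
(d) Together with the visible shape, these determine p as stated.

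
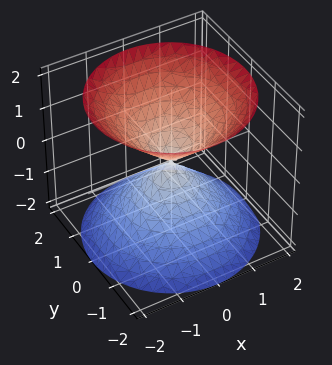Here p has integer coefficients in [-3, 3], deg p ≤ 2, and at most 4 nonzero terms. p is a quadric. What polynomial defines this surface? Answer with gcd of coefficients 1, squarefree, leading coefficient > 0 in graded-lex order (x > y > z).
x^2 + y^2 - z^2

First, I count 2 distinct pieces. They look like related sheets of one shape, so recover p as a whole.
Then, the degree is 2 — a double cone through the origin; a quadric.
Next, symmetries: it's symmetric under z → −z, forcing even powers of z; the z-axis is an axis of rotation, so x and y enter only as x² + y².
Then, from the axis intercepts and sections: it meets the y-axis at y = 0 (among the integer gridlines); one x-axis crossing is at x = 0; a circular section at z = -1 has radius exactly 1.
Finally, assembling these constraints gives the stated polynomial.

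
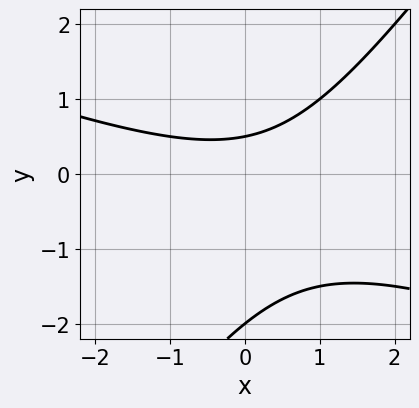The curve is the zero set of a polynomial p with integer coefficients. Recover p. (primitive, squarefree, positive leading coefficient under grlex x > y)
x^2 + 2*x*y - 2*y^2 - 3*y + 2

First, deg p = 2.
Next, against the integer gridlines: one y-axis crossing is at y = -2; the curve avoids every integer x-axis point in the box.
Finally, matching integer coefficients to the picture gives p.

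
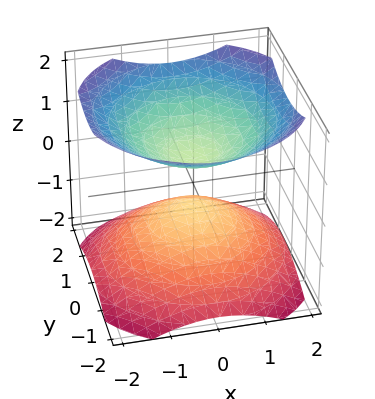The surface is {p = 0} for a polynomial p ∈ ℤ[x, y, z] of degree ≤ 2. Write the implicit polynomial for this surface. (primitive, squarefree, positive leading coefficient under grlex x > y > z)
The picture has 2 separate pieces.
deg p = 2.
Symmetries: rotational symmetry about the z-axis ⇒ p depends on x, y only through x² + y².
Observable constraints: it misses every integer gridline on the x-axis; it misses every integer gridline on the y-axis.
Assembling these constraints gives the stated polynomial.

2*x^2 + 2*y^2 - 3*z^2 + 1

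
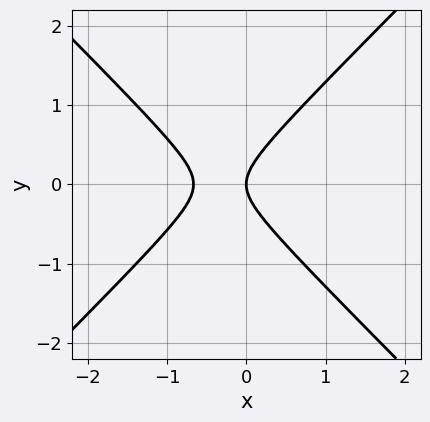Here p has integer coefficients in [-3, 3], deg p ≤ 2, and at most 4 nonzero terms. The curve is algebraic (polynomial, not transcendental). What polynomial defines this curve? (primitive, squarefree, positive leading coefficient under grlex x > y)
First, degree: the shape is more complex than any degree-1 curve, so deg p = 2.
Next, symmetries: mirror symmetry y ↦ −y ⇒ only even powers of y.
Then, from the visible intercepts: it crosses the y-axis at the gridline y = 0; one x-axis crossing is at x = 0.
Finally, these observations pin down the coefficients.

3*x^2 - 3*y^2 + 2*x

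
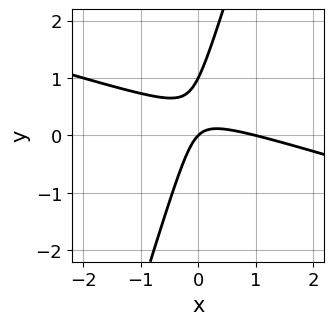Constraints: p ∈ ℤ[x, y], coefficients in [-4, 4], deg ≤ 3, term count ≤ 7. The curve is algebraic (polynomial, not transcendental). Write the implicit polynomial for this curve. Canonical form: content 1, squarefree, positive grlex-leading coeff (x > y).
1. Degree: the shape is more complex than any degree-1 curve, so deg p = 2.
2. Checking where it meets the axes: the y-axis gridline crossings are at y ∈ {0, 1}; among the integer gridlines, it crosses the x-axis at x ∈ {0, 1}.
3. Matching integer coefficients to the picture gives p.

x^2 + 3*x*y - y^2 - x + y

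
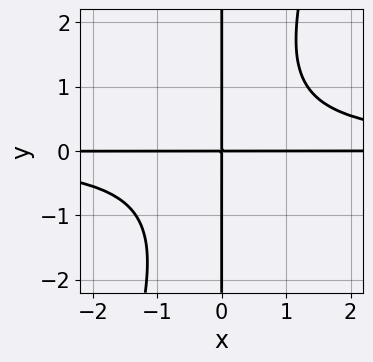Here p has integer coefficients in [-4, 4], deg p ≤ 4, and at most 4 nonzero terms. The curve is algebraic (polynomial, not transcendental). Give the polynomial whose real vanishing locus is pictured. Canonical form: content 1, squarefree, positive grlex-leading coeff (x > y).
3*x^2*y^2 - x*y^3 - 3*x*y

(a) The degree is 4 — a generic line meets the curve in up to 4 points.
(b) From the visible intercepts: every point of the x-axis in the box is on the curve; the visible y-axis segment lies entirely on the curve.
(c) These observations pin down the coefficients.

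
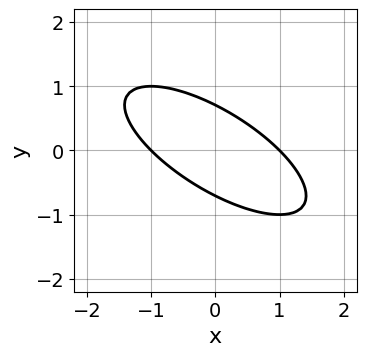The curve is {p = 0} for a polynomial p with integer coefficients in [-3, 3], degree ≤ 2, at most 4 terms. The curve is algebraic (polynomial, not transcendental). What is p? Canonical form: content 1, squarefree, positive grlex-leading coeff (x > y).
1. deg p = 2. A generic line meets the curve in up to 2 points.
2. Checking where it meets the axes: among the integer gridlines, it crosses the x-axis at x ∈ {-1, 1}.
3. The integer polynomial consistent with all of this is the stated p.

x^2 + 2*x*y + 2*y^2 - 1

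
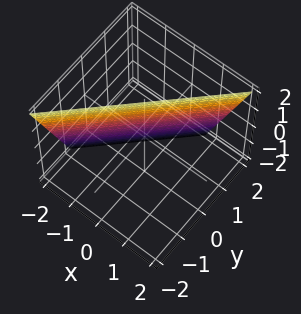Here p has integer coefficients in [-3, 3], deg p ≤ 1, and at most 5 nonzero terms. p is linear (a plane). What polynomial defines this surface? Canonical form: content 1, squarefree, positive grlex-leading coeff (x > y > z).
3*x - 3*y - z + 2

The degree is 1 — the surface is flat (a plane).
From the axis intercepts and sections: it crosses the z-axis at the gridline z = 2.
Solving for integer coefficients yields p as stated.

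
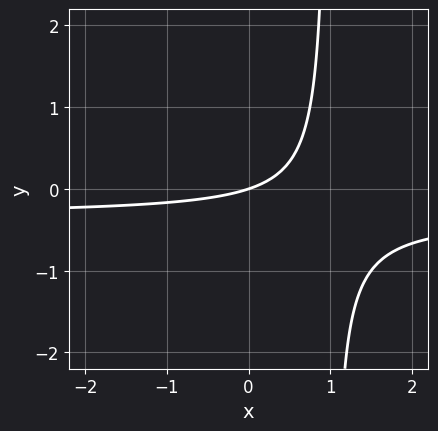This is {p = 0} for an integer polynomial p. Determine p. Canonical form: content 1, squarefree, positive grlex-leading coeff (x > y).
3*x*y + x - 3*y

(a) deg p = 2. No degree-1 curve has this shape.
(b) Against the integer gridlines: one y-axis crossing is at y = 0; it meets the x-axis at x = 0 (among the integer gridlines).
(c) Matching integer coefficients to the picture gives p.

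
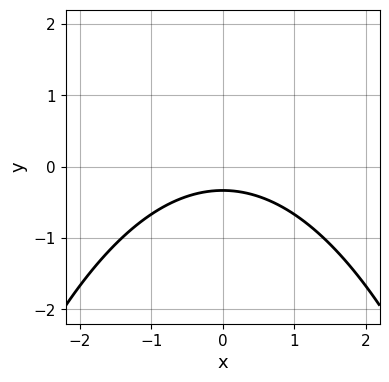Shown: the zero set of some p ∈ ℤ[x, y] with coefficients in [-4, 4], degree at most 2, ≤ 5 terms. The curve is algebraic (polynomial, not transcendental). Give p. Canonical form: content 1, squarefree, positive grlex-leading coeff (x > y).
x^2 + 3*y + 1

deg p = 2. The shape is more complex than any degree-1 curve.
Symmetries: the x ↦ −x reflection is a symmetry, so x appears only in even powers.
From the axis intercepts and sections: it misses every integer gridline on the x-axis.
The integer polynomial consistent with all of this is the stated p.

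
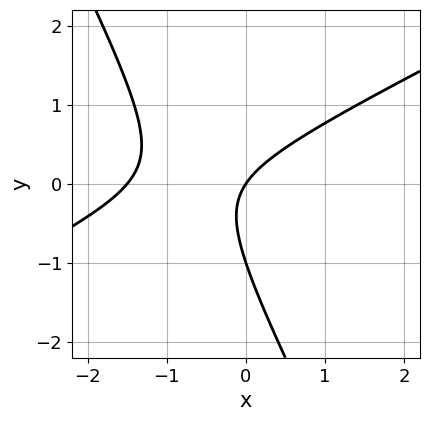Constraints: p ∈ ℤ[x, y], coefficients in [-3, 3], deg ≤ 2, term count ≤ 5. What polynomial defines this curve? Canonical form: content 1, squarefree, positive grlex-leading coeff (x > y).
2*x^2 - 3*x*y - 2*y^2 + 3*x - 2*y

1. Degree: the shape is more complex than any degree-1 curve, so deg p = 2.
2. From the axis intercepts and sections: it crosses the x-axis at the gridline x = 0; among the integer gridlines, it crosses the y-axis at y ∈ {-1, 0}.
3. Putting this together gives p.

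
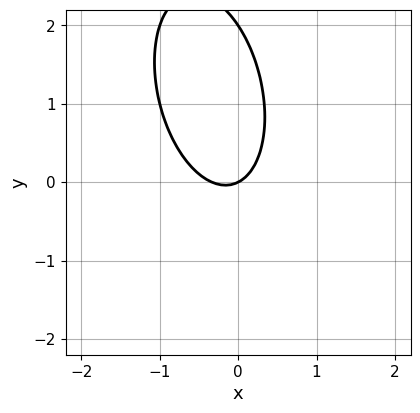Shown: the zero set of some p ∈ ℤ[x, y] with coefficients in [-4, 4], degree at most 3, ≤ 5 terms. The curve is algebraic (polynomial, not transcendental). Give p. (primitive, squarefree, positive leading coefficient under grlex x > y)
First, degree: a generic line meets the curve in up to 2 points, so deg p = 2.
Next, from the axis intercepts and sections: among the integer gridlines, it crosses the y-axis at y ∈ {0, 2}; it meets the x-axis at x = 0 (among the integer gridlines).
Finally, assembling these constraints gives the stated polynomial.

3*x^2 + x*y + y^2 + x - 2*y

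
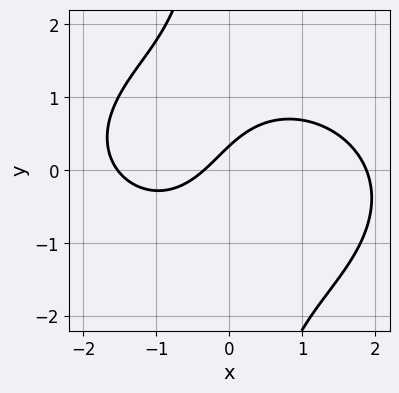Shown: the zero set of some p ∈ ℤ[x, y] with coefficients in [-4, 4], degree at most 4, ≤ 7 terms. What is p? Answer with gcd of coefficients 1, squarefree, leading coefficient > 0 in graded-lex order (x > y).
x^3 + 2*x*y^2 - 3*x + 3*y - 1

First, the degree is 3 — a generic line meets the curve in up to 3 points.
Finally, matching integer coefficients to the picture gives p.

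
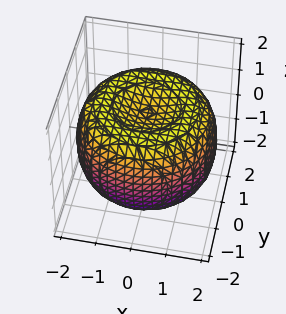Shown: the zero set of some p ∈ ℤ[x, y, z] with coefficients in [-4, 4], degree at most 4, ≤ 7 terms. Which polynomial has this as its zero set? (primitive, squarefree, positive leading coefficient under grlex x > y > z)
x^4 + 2*x^2*y^2 + y^4 - 3*x^2 - 3*y^2 + 3*z^2 - 3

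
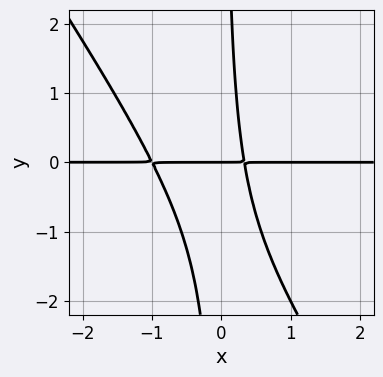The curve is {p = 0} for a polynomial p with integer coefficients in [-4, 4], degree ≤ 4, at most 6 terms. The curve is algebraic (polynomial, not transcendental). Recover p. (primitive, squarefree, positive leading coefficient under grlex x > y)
First, degree: no degree-2 curve has this shape, so deg p = 3.
Next, checking where it meets the axes: it crosses the y-axis at the gridline y = 0; the visible x-axis segment lies entirely on the curve.
Finally, fitting integer coefficients to these (and the overall shape) gives p.

3*x^2*y + 2*x*y^2 + 2*x*y - y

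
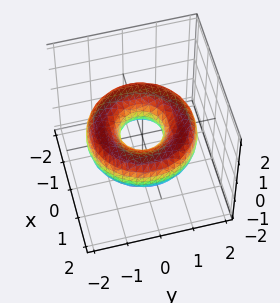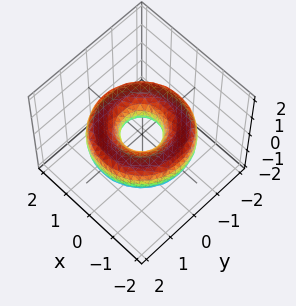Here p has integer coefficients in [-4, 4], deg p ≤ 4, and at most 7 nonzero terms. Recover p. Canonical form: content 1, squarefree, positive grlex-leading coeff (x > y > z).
x^4 + 2*x^2*y^2 + y^4 - 3*x^2 - 3*y^2 + 3*z^2 + 1

(a) Degree: a generic line meets the surface in up to 4 points, so deg p = 4.
(b) Symmetries: the surface is invariant under rotation about z: p = q(x² + y², z).
(c) Reading off the gridlines: a circular section at z = 0 has radius between 0 and 1; the surface avoids every integer z-axis point in the box.
(d) Fitting integer coefficients to these (and the overall shape) gives p.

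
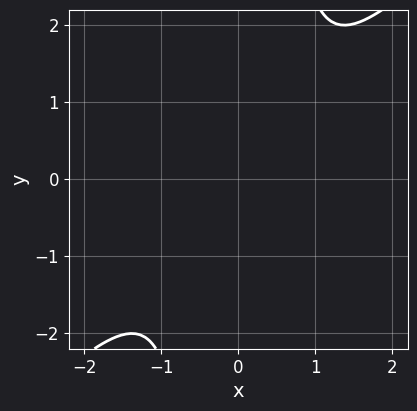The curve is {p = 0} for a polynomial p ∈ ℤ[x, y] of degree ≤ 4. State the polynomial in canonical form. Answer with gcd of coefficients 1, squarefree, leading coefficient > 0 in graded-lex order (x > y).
3*x^4 - 3*x^3*y + x^2 + 3

(a) Degree: no degree-3 curve has this shape, so deg p = 4.
(b) From the visible intercepts: the curve avoids every integer x-axis point in the box; the curve avoids every integer y-axis point in the box.
(c) The integer polynomial consistent with all of this is the stated p.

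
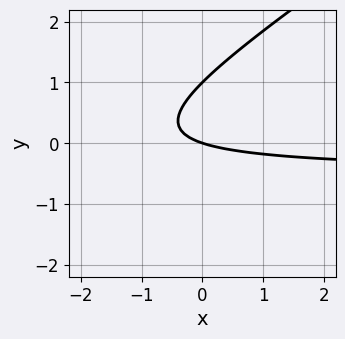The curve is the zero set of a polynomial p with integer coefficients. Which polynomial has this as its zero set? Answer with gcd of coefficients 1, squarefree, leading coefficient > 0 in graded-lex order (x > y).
2*x*y - 3*y^2 + x + 3*y

(a) Degree: the shape is more complex than any degree-1 curve, so deg p = 2.
(b) Checking where it meets the axes: the y-axis gridline crossings are at y ∈ {0, 1}; it crosses the x-axis at the gridline x = 0.
(c) Matching integer coefficients to the picture gives p.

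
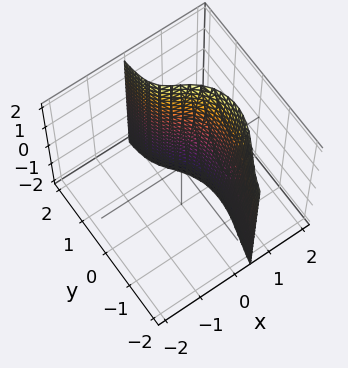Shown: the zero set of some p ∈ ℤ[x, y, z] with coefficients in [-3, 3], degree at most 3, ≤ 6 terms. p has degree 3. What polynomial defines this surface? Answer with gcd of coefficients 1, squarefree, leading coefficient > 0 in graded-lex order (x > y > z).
3*x^3 - x^2*z + 3*x*y^2 + 2*y - 3

First, deg p = 3. A generic line meets the surface in up to 3 points.
Next, reading off the gridlines: it meets the x-axis at x = 1 (among the integer gridlines); it misses every integer gridline on the z-axis.
Finally, matching integer coefficients to the picture gives p.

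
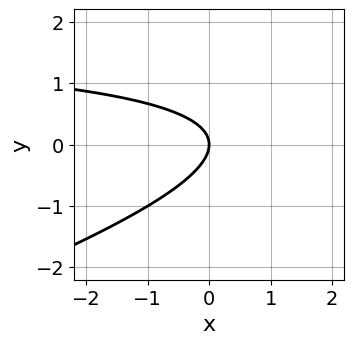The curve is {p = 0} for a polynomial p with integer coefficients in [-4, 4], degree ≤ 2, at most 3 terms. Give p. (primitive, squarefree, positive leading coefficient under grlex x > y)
x*y - 3*y^2 - 2*x

1. Degree: no degree-1 curve has this shape, so deg p = 2.
2. From the axis intercepts and sections: one y-axis crossing is at y = 0; one x-axis crossing is at x = 0.
3. These observations pin down the coefficients.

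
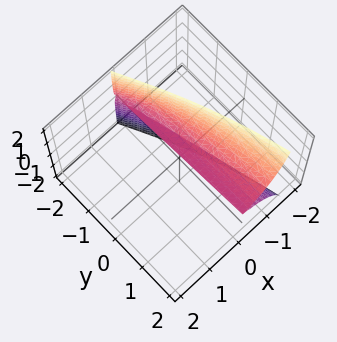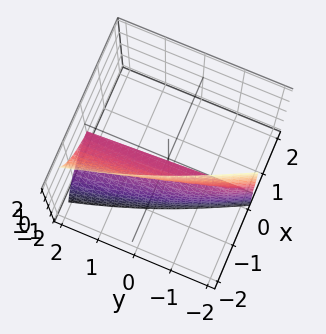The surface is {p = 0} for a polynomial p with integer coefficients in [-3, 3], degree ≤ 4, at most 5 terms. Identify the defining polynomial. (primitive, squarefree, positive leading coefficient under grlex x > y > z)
x^3 + 2*x*z^2 + y*z^2 + 2*z^2

deg p = 3. No degree-2 surface has this shape.
From the visible intercepts: it meets the x-axis at x = 0 (among the integer gridlines); every point of the y-axis in the box is on the surface.
Solving for integer coefficients yields p as stated.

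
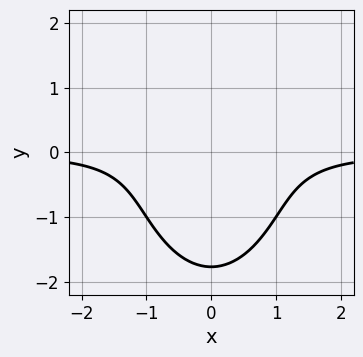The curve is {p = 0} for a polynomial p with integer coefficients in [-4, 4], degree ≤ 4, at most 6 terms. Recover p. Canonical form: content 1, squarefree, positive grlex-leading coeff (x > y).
(a) The degree is 3 — a generic line meets the curve in up to 3 points.
(b) Symmetries: mirror symmetry x ↦ −x ⇒ only even powers of x.
(c) Against the integer gridlines: no x-intercept at any integer in the box.
(d) Together with the visible shape, these determine p as stated.

3*x^2*y + y^3 - 2*y + 2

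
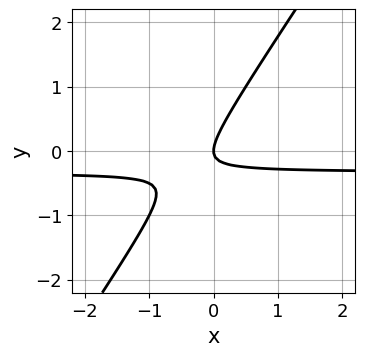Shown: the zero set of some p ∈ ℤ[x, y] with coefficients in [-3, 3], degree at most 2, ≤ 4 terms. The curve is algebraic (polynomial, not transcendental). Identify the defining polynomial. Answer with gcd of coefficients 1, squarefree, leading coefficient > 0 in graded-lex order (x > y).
3*x*y - 2*y^2 + x

(a) deg p = 2. The shape is more complex than any degree-1 curve.
(b) Against the integer gridlines: one x-axis crossing is at x = 0; it crosses the y-axis at the gridline y = 0.
(c) Solving for integer coefficients yields p as stated.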